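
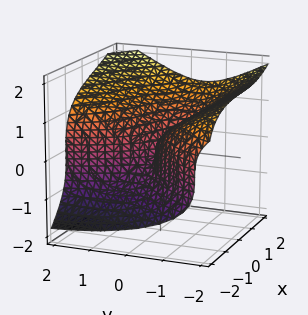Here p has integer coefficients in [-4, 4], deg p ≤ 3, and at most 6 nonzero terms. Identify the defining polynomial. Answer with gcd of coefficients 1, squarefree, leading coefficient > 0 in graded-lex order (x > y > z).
(a) Degree: the shape is more complex than any degree-2 surface, so deg p = 3.
(b) From the visible intercepts: it meets the y-axis at y = 0 (among the integer gridlines); one x-axis crossing is at x = 0.
(c) Assembling these constraints gives the stated polynomial.

x^3 + x*y^2 - 3*z^3 + 2*x*y + 3*y^2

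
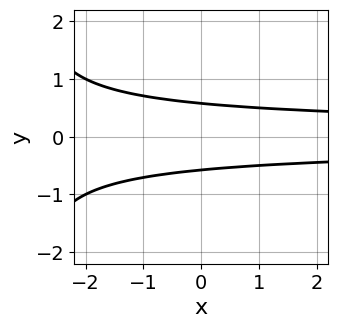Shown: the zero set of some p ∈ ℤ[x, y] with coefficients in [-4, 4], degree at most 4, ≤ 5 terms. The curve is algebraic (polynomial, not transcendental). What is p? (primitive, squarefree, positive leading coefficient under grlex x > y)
x*y^2 + 3*y^2 - 1

Degree: a generic line meets the curve in up to 3 points, so deg p = 3.
Symmetries: mirror symmetry y ↦ −y ⇒ only even powers of y.
From the axis intercepts and sections: no x-intercept at any integer in the box.
The integer polynomial consistent with all of this is the stated p.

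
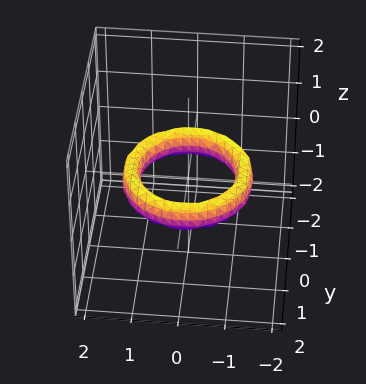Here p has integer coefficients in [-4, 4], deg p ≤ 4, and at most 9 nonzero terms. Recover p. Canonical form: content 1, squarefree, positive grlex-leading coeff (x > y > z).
Degree: no degree-3 surface has this shape, so deg p = 4.
Symmetry: the surface is invariant under rotation about z: p = q(x² + y², z).
Against the integer gridlines: among the integer gridlines, it crosses the x-axis at x ∈ {-1, 1}; a circular section at z = 0 has radius exactly 1; among the integer gridlines, it crosses the y-axis at y ∈ {-1, 1}.
Fitting integer coefficients to these (and the overall shape) gives p.

x^4 + 2*x^2*y^2 + y^4 - 3*x^2 - 3*y^2 + 2*z^2 + 2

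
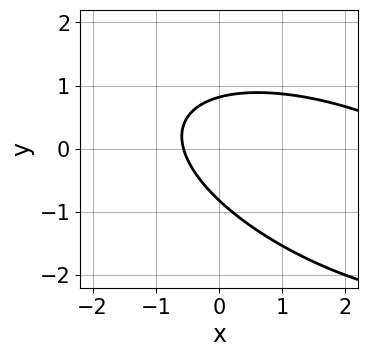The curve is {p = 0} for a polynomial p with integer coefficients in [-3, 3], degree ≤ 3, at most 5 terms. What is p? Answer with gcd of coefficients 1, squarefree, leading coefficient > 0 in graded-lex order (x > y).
The degree is 2 — the shape is more complex than any degree-1 curve.
Matching integer coefficients to the picture gives p.

x^2 + 2*x*y + 3*y^2 - 3*x - 2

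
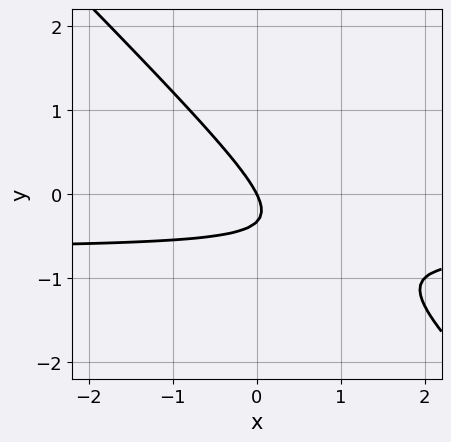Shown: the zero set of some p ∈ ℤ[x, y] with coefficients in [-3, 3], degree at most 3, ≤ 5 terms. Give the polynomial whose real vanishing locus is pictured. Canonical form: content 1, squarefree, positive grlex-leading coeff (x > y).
3*x*y + 3*y^2 + 2*x + y

(a) Degree: a generic line meets the curve in up to 2 points, so deg p = 2.
(b) From the visible intercepts: it crosses the x-axis at the gridline x = 0; it crosses the y-axis at the gridline y = 0.
(c) Fitting integer coefficients to these (and the overall shape) gives p.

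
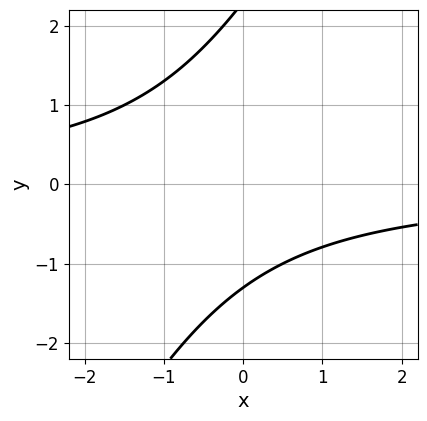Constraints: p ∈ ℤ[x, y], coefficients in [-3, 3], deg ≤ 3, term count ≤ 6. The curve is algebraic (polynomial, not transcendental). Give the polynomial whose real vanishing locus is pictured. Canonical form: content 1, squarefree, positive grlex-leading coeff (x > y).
2*x*y - y^2 + y + 3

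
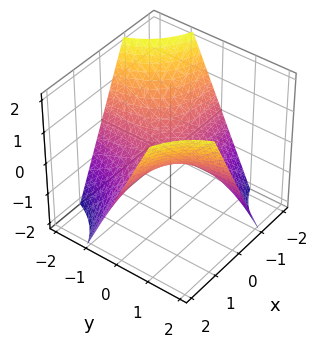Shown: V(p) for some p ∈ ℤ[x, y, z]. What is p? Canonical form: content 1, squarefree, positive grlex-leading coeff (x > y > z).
deg p = 2.
From the axis intercepts and sections: every point of the y-axis in the box is on the surface; it crosses the z-axis at the gridline z = 0; the visible x-axis segment lies entirely on the surface.
These observations pin down the coefficients.

x*y - z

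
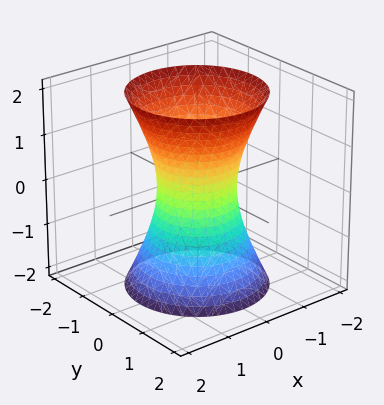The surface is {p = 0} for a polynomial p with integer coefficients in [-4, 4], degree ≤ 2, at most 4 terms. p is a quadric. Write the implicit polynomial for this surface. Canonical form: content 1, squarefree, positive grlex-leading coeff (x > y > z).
First, deg p = 2. An hourglass — one-sheet hyperboloid; a quadric.
Then, symmetries: rotational symmetry about the z-axis ⇒ p depends on x, y only through x² + y²; mirror symmetry z ↦ −z ⇒ only even powers of z.
Then, from the visible intercepts: a circular section at z = 2 has radius between 1 and 2; it misses every integer gridline on the z-axis.
Finally, solving for integer coefficients yields p as stated.

3*x^2 + 3*y^2 - z^2 - 2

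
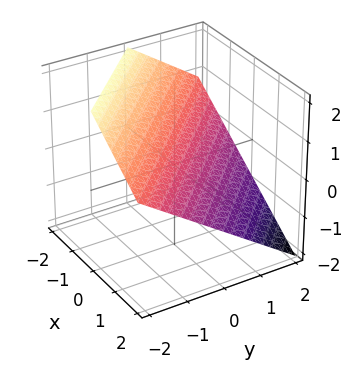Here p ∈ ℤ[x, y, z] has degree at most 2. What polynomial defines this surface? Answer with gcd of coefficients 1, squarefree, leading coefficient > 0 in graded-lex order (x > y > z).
2*x + 2*y + 3*z - 2

The degree is 1 — the surface is flat (a plane).
From the visible intercepts: one x-axis crossing is at x = 1; one y-axis crossing is at y = 1.
Solving for integer coefficients yields p as stated.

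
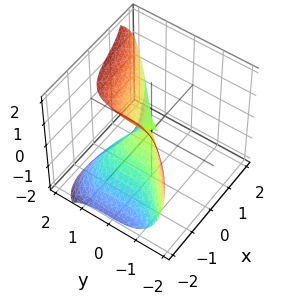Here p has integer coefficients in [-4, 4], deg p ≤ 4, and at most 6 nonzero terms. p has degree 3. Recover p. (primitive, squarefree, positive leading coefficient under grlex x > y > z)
2*x^3 - 3*y^3 + 3*x*z + 3*z^2

1. The degree is 3 — the shape is more complex than any degree-2 surface.
2. Against the integer gridlines: one y-axis crossing is at y = 0; it crosses the x-axis at the gridline x = 0.
3. Fitting integer coefficients to these (and the overall shape) gives p.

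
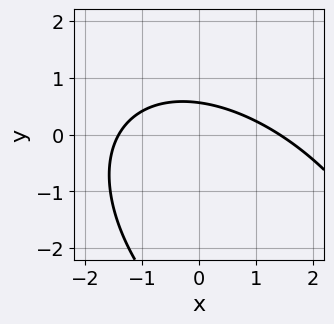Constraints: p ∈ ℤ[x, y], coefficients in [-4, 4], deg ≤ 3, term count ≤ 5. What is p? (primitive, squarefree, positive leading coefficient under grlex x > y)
x^2 + x*y + y^2 + 3*y - 2

(a) Degree: no degree-1 curve has this shape, so deg p = 2.
(b) Putting this together gives p.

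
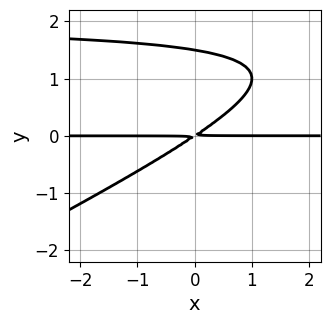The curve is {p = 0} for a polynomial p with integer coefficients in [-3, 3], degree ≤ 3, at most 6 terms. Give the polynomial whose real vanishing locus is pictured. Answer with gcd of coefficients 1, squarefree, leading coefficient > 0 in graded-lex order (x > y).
First, degree: a generic line meets the curve in up to 3 points, so deg p = 3.
Then, against the integer gridlines: the visible x-axis segment lies entirely on the curve.
Finally, matching integer coefficients to the picture gives p.

x*y^2 - 2*y^3 - 2*x*y + 3*y^2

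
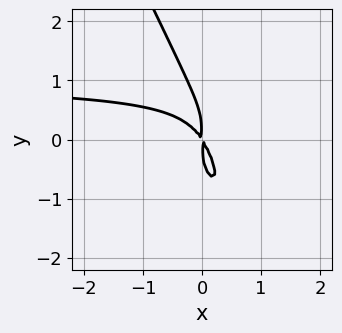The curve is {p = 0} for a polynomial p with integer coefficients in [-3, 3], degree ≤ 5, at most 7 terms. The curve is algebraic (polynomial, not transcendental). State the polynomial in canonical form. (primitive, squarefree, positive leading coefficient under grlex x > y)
2*x*y^3 + y^4 - 3*x^2*y + 3*x^2 + 2*x*y

1. deg p = 4. No degree-3 curve has this shape.
2. Solving for integer coefficients yields p as stated.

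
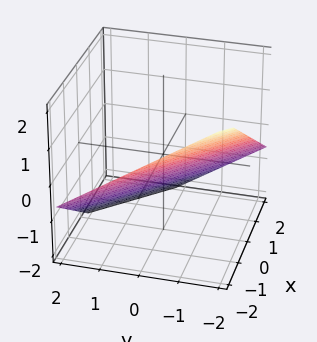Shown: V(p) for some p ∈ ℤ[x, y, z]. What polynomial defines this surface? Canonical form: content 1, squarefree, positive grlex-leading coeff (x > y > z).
2*x + 2*y + 3*z + 2

Degree: the surface is flat (a plane), so deg p = 1.
Observable constraints: it meets the y-axis at y = -1 (among the integer gridlines); it meets the x-axis at x = -1 (among the integer gridlines).
Assembling these constraints gives the stated polynomial.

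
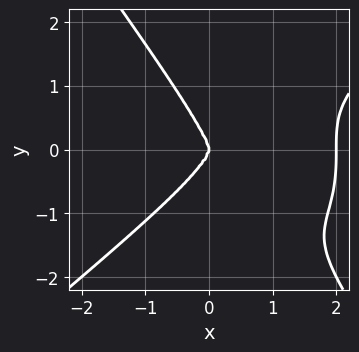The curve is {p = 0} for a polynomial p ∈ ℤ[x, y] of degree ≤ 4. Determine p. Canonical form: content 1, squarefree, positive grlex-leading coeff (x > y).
1. The degree is 4 — the shape is more complex than any degree-3 curve.
2. From the axis intercepts and sections: among the integer gridlines, it crosses the x-axis at x ∈ {0, 2}; one y-axis crossing is at y = 0.
3. Putting this together gives p.

x^4 - x*y^3 - y^4 - 2*x^3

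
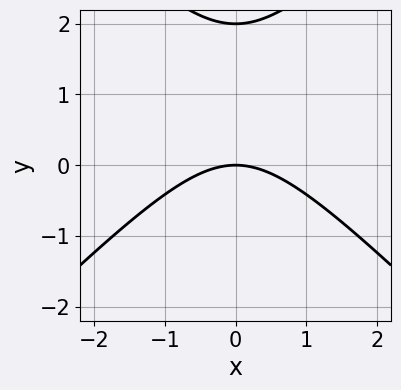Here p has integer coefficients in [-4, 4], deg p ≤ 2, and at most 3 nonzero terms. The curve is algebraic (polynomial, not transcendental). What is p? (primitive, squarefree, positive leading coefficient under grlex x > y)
(a) deg p = 2.
(b) Symmetries: mirror symmetry x ↦ −x ⇒ only even powers of x.
(c) Reading off the gridlines: it meets the x-axis at x = 0 (among the integer gridlines); among the integer gridlines, it crosses the y-axis at y ∈ {0, 2}.
(d) Assembling these constraints gives the stated polynomial.

x^2 - y^2 + 2*y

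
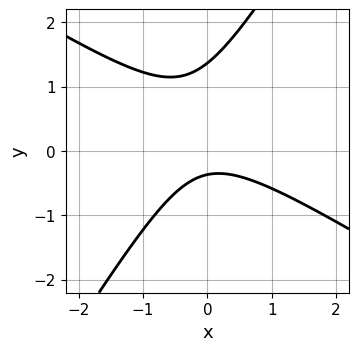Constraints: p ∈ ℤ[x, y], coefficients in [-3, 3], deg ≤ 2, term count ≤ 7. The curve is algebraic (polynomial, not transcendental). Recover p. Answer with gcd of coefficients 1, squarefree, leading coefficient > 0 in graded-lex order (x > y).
First, deg p = 2. A generic line meets the curve in up to 2 points.
Then, from the axis intercepts and sections: it misses every integer gridline on the x-axis.
Finally, putting this together gives p.

2*x^2 + 2*x*y - 2*y^2 + 2*y + 1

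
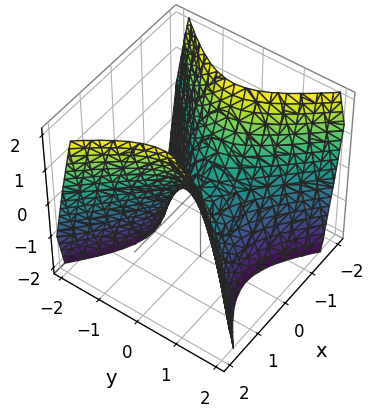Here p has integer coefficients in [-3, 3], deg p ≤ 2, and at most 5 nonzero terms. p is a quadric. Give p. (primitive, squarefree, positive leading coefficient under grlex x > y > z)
3*x^2 - 3*y^2 - 2*z

deg p = 2. A saddle surface; a quadric.
Symmetries: the x ↦ −x reflection is a symmetry, so x appears only in even powers; it's symmetric under y → −y, forcing even powers of y.
Checking where it meets the axes: it crosses the y-axis at the gridline y = 0; it meets the x-axis at x = 0 (among the integer gridlines); it crosses the z-axis at the gridline z = 0.
Assembling these constraints gives the stated polynomial.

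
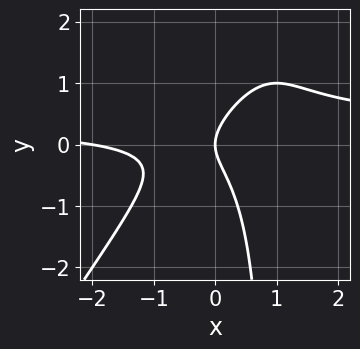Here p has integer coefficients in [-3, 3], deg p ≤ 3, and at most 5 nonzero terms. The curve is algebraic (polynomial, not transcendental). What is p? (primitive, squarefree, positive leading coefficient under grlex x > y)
3*x^2*y - 2*x*y^2 - x^2 + 2*y^2 - 2*x

1. The degree is 3 — the shape is more complex than any degree-2 curve.
2. From the axis intercepts and sections: among the integer gridlines, it crosses the x-axis at x ∈ {-2, 0}; it crosses the y-axis at the gridline y = 0.
3. Together with the visible shape, these determine p as stated.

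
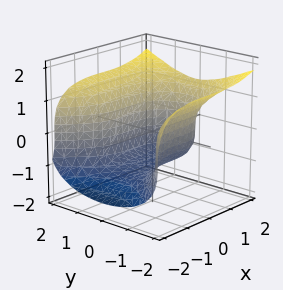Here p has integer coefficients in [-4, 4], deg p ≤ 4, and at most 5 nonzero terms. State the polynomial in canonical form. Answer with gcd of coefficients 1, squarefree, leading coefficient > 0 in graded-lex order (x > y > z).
x^3 - 3*z^3 + 3*y^2 - 3

(a) The degree is 3 — the shape is more complex than any degree-2 surface.
(b) Checking where it meets the axes: the y-axis gridline crossings are at y ∈ {-1, 1}; it crosses the z-axis at the gridline z = -1.
(c) Putting this together gives p.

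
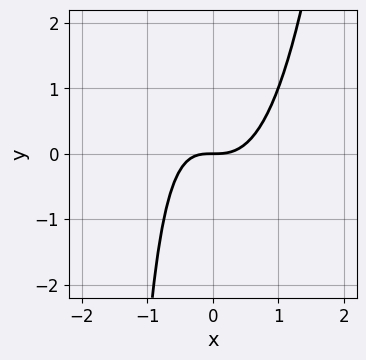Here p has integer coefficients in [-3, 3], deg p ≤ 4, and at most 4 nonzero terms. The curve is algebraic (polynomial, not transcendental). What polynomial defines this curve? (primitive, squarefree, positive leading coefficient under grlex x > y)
3*x^3 - x*y - 2*y

First, deg p = 3. The shape is more complex than any degree-2 curve.
Next, checking where it meets the axes: it meets the x-axis at x = 0 (among the integer gridlines); one y-axis crossing is at y = 0.
Finally, assembling these constraints gives the stated polynomial.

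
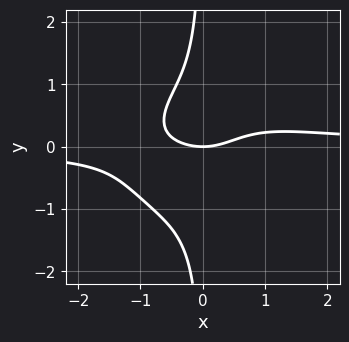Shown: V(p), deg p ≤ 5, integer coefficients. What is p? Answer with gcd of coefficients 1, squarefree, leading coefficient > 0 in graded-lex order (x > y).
1. deg p = 4. The shape is more complex than any degree-3 curve.
2. Against the integer gridlines: it crosses the y-axis at the gridline y = 0; one x-axis crossing is at x = 0.
3. Together with the visible shape, these determine p as stated.

2*x^3*y + 3*x*y^3 + x*y^2 - x^2 + 2*y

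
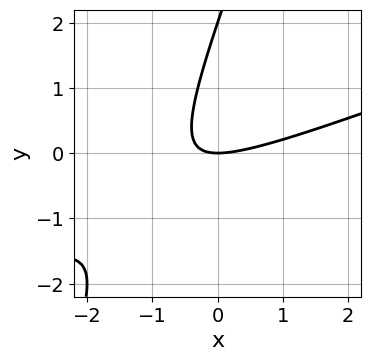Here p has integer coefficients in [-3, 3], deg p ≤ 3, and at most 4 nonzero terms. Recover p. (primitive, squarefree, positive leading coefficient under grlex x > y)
1. Degree: no degree-1 curve has this shape, so deg p = 2.
2. From the visible intercepts: it crosses the x-axis at the gridline x = 0; the y-axis gridline crossings are at y ∈ {0, 2}.
3. Together with the visible shape, these determine p as stated.

x^2 - 3*x*y + y^2 - 2*y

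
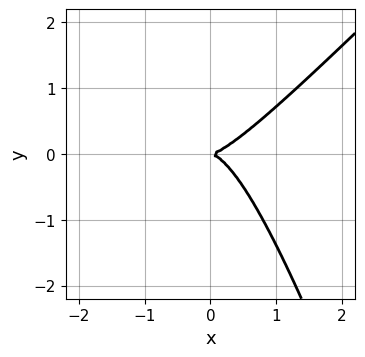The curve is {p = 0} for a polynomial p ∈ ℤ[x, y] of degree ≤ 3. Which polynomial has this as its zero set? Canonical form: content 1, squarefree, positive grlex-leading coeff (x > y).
3*x^3 - 2*x^2*y - x*y^2 - 2*y^2

(a) The degree is 3 — no degree-2 curve has this shape.
(b) Reading off the gridlines: it meets the y-axis at y = 0 (among the integer gridlines); one x-axis crossing is at x = 0.
(c) Matching integer coefficients to the picture gives p.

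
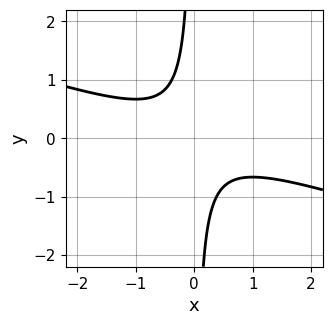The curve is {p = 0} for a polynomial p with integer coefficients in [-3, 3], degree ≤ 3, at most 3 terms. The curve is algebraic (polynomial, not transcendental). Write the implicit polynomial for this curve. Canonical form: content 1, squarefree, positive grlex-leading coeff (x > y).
x^2 + 3*x*y + 1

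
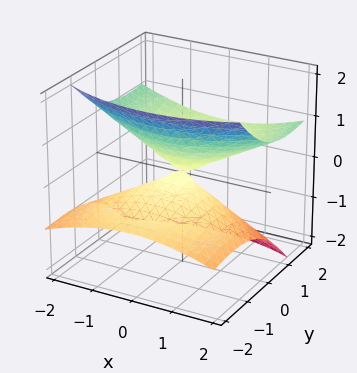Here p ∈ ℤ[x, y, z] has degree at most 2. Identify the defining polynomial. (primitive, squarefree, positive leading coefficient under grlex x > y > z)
x^2 + y^2 - 3*y*z - 3*z^2

1. The degree is 2 — the shape is more complex than any degree-1 surface.
2. Checking where it meets the axes: it meets the y-axis at y = 0 (among the integer gridlines); it meets the x-axis at x = 0 (among the integer gridlines); it crosses the z-axis at the gridline z = 0.
3. Assembling these constraints gives the stated polynomial.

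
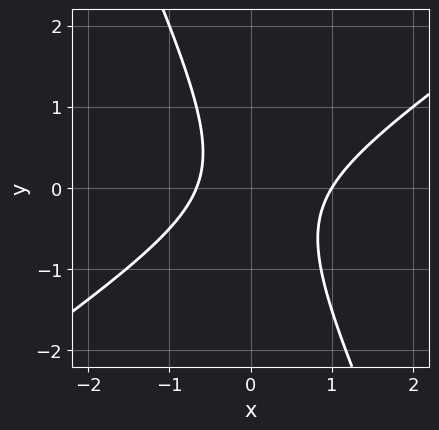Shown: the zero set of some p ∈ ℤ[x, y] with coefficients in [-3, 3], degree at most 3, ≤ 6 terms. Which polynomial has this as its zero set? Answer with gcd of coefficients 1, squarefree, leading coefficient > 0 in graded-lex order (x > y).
First, degree: a generic line meets the curve in up to 2 points, so deg p = 2.
Next, from the axis intercepts and sections: one x-axis crossing is at x = 1; the curve avoids every integer y-axis point in the box.
Finally, solving for integer coefficients yields p as stated.

3*x^2 - 3*x*y - 2*y^2 - x - 2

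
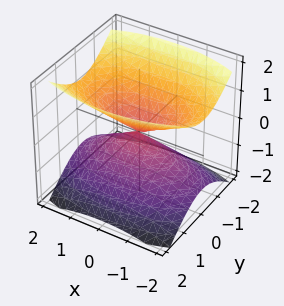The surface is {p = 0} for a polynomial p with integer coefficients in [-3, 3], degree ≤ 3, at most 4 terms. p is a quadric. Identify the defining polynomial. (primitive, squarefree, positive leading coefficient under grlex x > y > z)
First, the picture has 2 separate pieces. They look like related sheets of one shape, so recover p as a whole.
Next, deg p = 2. Two nappes meeting at a single point; a quadric.
Next, symmetries: mirror symmetry y ↦ −y ⇒ only even powers of y; mirror symmetry x ↦ −x ⇒ only even powers of x; the z ↦ −z reflection is a symmetry, so z appears only in even powers.
Next, against the integer gridlines: it meets the x-axis at x = 0 (among the integer gridlines); it meets the z-axis at z = 0 (among the integer gridlines); it crosses the y-axis at the gridline y = 0.
Finally, fitting integer coefficients to these (and the overall shape) gives p.

x^2 + 3*y^2 - 3*z^2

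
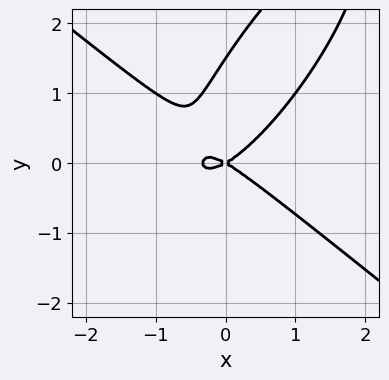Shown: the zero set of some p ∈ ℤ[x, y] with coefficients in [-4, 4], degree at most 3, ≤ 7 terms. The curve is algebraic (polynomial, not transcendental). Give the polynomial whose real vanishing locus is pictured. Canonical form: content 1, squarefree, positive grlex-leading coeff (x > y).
3*x^3 - 3*x*y^2 + 2*y^3 + x^2 - 3*y^2

Degree: no degree-2 curve has this shape, so deg p = 3.
From the axis intercepts and sections: it meets the y-axis at y = 0 (among the integer gridlines); it crosses the x-axis at the gridline x = 0.
Solving for integer coefficients yields p as stated.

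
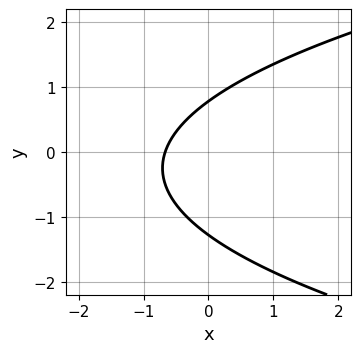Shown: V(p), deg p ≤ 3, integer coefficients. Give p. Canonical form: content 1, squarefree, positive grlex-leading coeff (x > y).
deg p = 2. The shape is more complex than any degree-1 curve.
Matching integer coefficients to the picture gives p.

2*y^2 - 3*x + y - 2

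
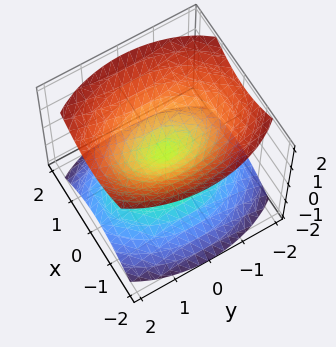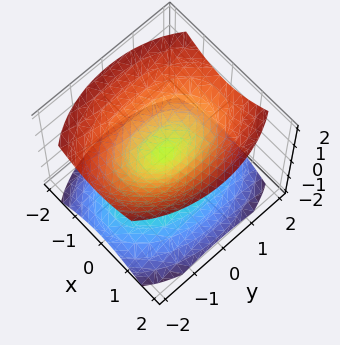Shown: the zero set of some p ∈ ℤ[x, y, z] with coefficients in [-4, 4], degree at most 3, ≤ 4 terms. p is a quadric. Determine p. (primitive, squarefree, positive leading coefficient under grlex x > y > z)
2*x^2 + y^2 - 2*z^2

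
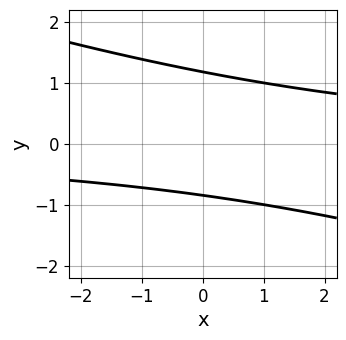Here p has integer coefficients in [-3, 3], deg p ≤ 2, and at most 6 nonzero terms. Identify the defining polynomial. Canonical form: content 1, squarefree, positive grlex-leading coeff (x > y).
First, deg p = 2. No degree-1 curve has this shape.
Then, observable constraints: the curve avoids every integer x-axis point in the box.
Finally, assembling these constraints gives the stated polynomial.

x*y + 3*y^2 - y - 3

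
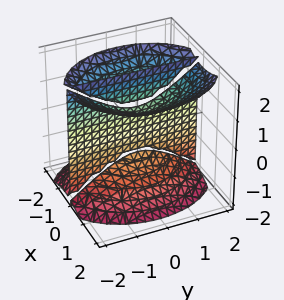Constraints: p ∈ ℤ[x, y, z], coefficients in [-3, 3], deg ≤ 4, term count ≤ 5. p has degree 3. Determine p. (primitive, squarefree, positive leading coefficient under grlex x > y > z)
3*x^3 - x^2*z + 2*x*y^2 - 3*x*z^2 + 2*x

(a) There are 3 components. They look like related sheets of one shape, so recover p as a whole.
(b) The degree is 3 — a generic line meets the surface in up to 3 points.
(c) From the axis intercepts and sections: one x-axis crossing is at x = 0; every point of the z-axis in the box is on the surface; the visible y-axis segment lies entirely on the surface.
(d) Assembling these constraints gives the stated polynomial.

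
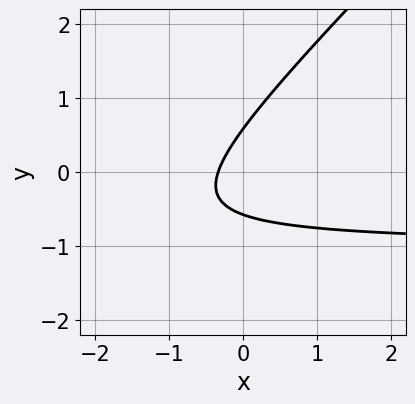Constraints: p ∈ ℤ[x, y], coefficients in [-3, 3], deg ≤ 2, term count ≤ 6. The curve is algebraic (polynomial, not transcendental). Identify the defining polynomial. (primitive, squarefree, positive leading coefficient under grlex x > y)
First, the degree is 2 — the shape is more complex than any degree-1 curve.
Finally, the integer polynomial consistent with all of this is the stated p.

3*x*y - 3*y^2 + 3*x + 1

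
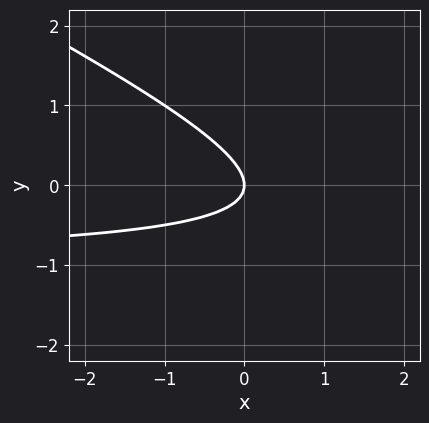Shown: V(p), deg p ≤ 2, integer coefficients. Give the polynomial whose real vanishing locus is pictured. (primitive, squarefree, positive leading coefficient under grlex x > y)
x*y + 2*y^2 + x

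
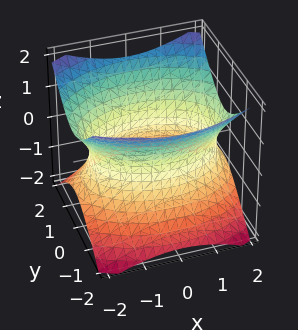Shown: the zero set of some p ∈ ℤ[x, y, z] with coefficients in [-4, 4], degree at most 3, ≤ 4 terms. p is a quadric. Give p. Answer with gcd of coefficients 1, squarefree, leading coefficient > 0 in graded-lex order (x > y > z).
x^2 + 2*y^2 - 2*z^2 - 3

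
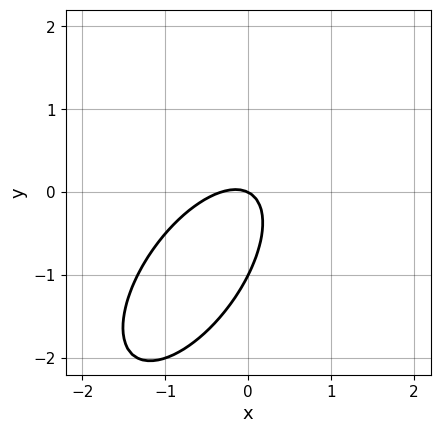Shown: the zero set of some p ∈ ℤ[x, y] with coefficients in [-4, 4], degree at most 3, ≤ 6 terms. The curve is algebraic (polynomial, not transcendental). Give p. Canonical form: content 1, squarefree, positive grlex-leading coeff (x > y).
3*x^2 - 3*x*y + 2*y^2 + x + 2*y

(a) The degree is 2 — a generic line meets the curve in up to 2 points.
(b) From the axis intercepts and sections: the y-axis gridline crossings are at y ∈ {-1, 0}; it meets the x-axis at x = 0 (among the integer gridlines).
(c) Putting this together gives p.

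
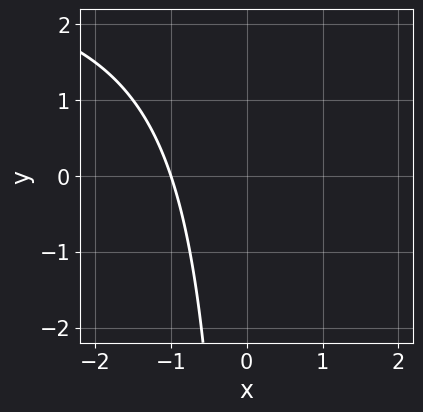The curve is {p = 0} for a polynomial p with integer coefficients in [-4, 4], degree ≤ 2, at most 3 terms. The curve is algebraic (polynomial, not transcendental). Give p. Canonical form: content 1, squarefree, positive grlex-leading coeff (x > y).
First, deg p = 2. No degree-1 curve has this shape.
Next, checking where it meets the axes: the curve avoids every integer y-axis point in the box; it crosses the x-axis at the gridline x = -1.
Finally, together with the visible shape, these determine p as stated.

x*y - 3*x - 3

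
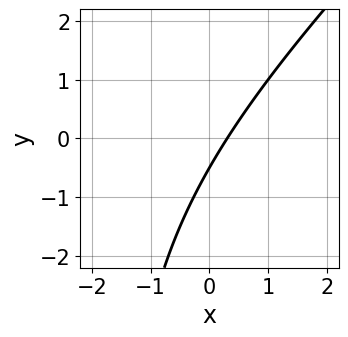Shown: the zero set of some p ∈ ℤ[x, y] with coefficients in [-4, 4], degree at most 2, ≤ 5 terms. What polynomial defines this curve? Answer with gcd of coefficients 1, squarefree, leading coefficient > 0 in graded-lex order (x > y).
x^2 - x*y + 3*x - 2*y - 1

The degree is 2 — no degree-1 curve has this shape.
Solving for integer coefficients yields p as stated.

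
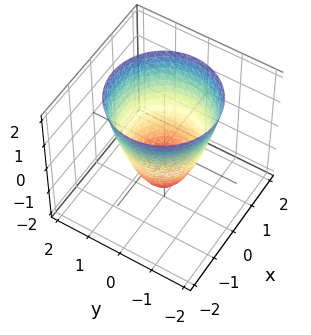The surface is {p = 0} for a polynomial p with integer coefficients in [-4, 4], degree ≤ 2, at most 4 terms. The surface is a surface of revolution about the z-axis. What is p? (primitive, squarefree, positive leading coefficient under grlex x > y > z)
1. deg p = 2. The shape is more complex than any degree-1 surface.
2. By symmetry, the z-axis is an axis of rotation, so x and y enter only as x² + y².
3. Observable constraints: the x-axis gridline crossings are at x ∈ {-1, 1}; among the integer gridlines, it crosses the y-axis at y ∈ {-1, 1}.
4. The integer polynomial consistent with all of this is the stated p.

3*x^2 + 3*y^2 - 2*z - 3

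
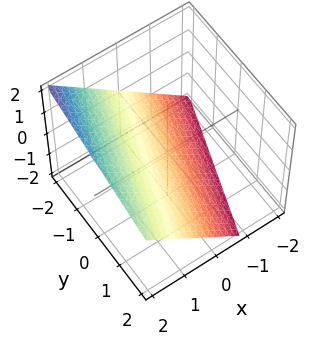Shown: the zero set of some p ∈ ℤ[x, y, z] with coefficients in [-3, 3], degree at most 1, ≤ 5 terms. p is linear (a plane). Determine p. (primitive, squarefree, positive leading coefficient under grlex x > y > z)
3*x - y - 3*z - 2

Degree: the surface is flat (a plane), so deg p = 1.
Checking where it meets the axes: it meets the y-axis at y = -2 (among the integer gridlines).
Fitting integer coefficients to these (and the overall shape) gives p.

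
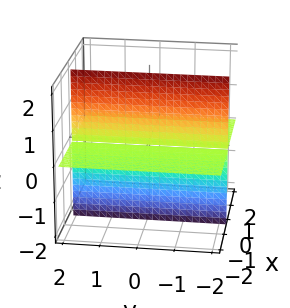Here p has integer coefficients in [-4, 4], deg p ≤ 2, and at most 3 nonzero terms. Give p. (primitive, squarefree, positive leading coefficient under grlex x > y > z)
3*x*z + z

(a) I count 2 distinct pieces. They look like related sheets of one shape, so recover p as a whole.
(b) deg p = 2. No degree-1 surface has this shape.
(c) From the visible intercepts: one z-axis crossing is at z = 0; the visible x-axis segment lies entirely on the surface; the visible y-axis segment lies entirely on the surface.
(d) Solving for integer coefficients yields p as stated.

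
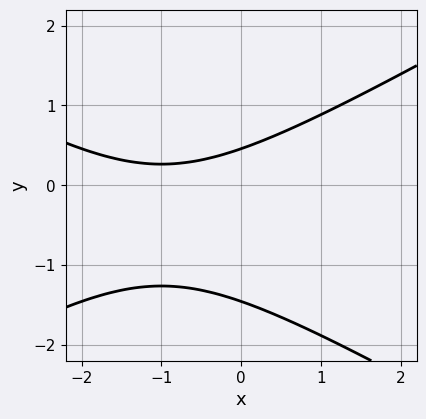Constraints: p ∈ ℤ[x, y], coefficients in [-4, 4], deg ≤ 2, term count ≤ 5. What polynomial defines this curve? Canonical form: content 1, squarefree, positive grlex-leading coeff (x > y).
x^2 - 3*y^2 + 2*x - 3*y + 2

Degree: the shape is more complex than any degree-1 curve, so deg p = 2.
Against the integer gridlines: no x-intercept at any integer in the box.
Fitting integer coefficients to these (and the overall shape) gives p.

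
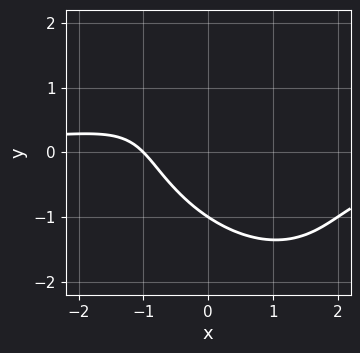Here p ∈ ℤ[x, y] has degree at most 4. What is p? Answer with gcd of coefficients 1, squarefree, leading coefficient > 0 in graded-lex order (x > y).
1. deg p = 3. A generic line meets the curve in up to 3 points.
2. Reading off the gridlines: one y-axis crossing is at y = -1; one x-axis crossing is at x = -1.
3. Fitting integer coefficients to these (and the overall shape) gives p.

x^2*y + x*y^2 + y^3 + x + 1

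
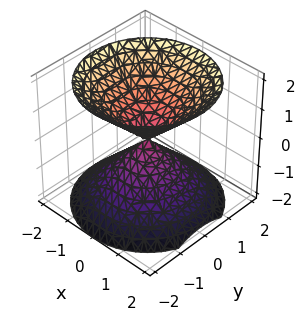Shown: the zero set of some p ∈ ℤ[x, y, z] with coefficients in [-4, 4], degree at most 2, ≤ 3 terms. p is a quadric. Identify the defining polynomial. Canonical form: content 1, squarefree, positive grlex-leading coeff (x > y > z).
x^2 + y^2 - z^2

(a) There are 2 components. Treating them together as one polynomial.
(b) Degree: two nappes meeting at a single point; a quadric, so deg p = 2.
(c) Symmetries: the z ↦ −z reflection is a symmetry, so z appears only in even powers; rotational symmetry about the z-axis ⇒ p depends on x, y only through x² + y².
(d) From the visible intercepts: it crosses the y-axis at the gridline y = 0; one z-axis crossing is at z = 0; a circular section at z = 1 has radius exactly 1; it crosses the x-axis at the gridline x = 0.
(e) Together with the visible shape, these determine p as stated.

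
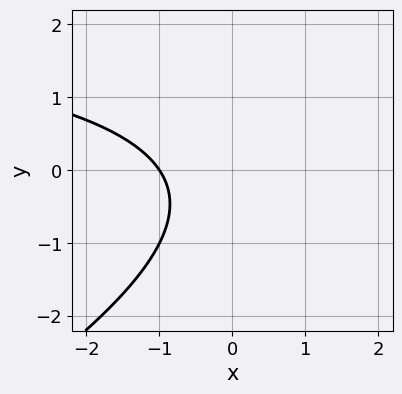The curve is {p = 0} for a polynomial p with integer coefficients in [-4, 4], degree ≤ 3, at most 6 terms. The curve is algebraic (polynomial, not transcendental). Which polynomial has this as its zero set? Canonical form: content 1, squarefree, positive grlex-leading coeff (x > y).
deg p = 2.
Observable constraints: the curve avoids every integer y-axis point in the box; one x-axis crossing is at x = -1.
Together with the visible shape, these determine p as stated.

x*y - 2*y^2 - 3*x - y - 3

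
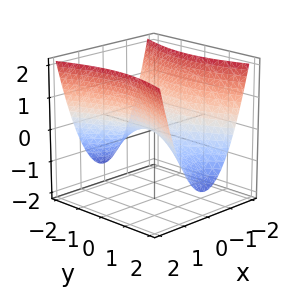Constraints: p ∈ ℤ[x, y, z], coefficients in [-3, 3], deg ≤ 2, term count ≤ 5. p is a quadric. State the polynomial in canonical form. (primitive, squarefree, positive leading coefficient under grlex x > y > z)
Degree: a hyperbolic paraboloid; a quadric, so deg p = 2.
Symmetries: the y ↦ −y reflection is a symmetry, so y appears only in even powers; the x ↦ −x reflection is a symmetry, so x appears only in even powers.
From the axis intercepts and sections: it meets the x-axis at x = 0 (among the integer gridlines); it crosses the z-axis at the gridline z = 0.
Together with the visible shape, these determine p as stated.

3*x^2 - y^2 - 3*z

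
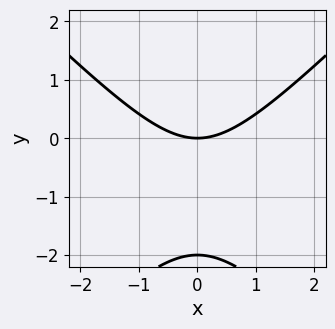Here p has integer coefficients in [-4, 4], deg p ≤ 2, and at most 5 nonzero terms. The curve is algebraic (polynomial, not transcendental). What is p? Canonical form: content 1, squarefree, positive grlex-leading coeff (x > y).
1. Degree: a generic line meets the curve in up to 2 points, so deg p = 2.
2. Symmetries: it's symmetric under x → −x, forcing even powers of x.
3. From the visible intercepts: it meets the x-axis at x = 0 (among the integer gridlines); among the integer gridlines, it crosses the y-axis at y ∈ {-2, 0}.
4. The integer polynomial consistent with all of this is the stated p.

x^2 - y^2 - 2*y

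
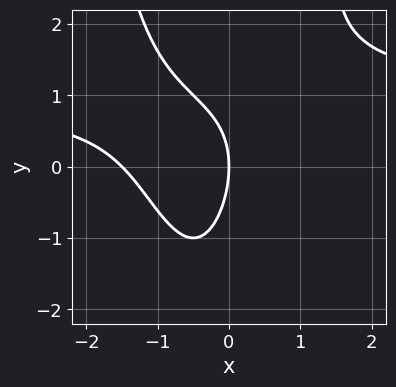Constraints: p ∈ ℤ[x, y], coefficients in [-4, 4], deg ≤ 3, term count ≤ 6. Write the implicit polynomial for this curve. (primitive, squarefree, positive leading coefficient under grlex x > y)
deg p = 3. A generic line meets the curve in up to 3 points.
From the axis intercepts and sections: it crosses the y-axis at the gridline y = 0; one x-axis crossing is at x = 0.
Assembling these constraints gives the stated polynomial.

2*x^2*y - 2*x^2 + x*y - y^2 - 3*x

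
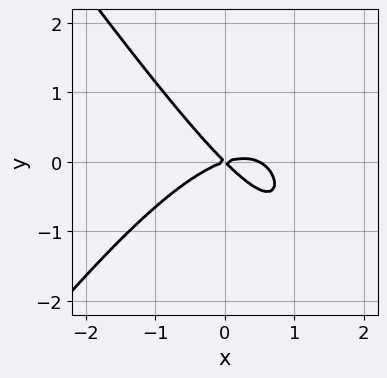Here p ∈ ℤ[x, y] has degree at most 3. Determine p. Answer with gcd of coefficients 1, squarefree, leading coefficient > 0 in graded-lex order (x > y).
2*x^3 - x*y^2 - x^2 + 2*x*y + 3*y^2

1. deg p = 3.
2. Against the integer gridlines: it crosses the y-axis at the gridline y = 0; it meets the x-axis at x = 0 (among the integer gridlines).
3. Solving for integer coefficients yields p as stated.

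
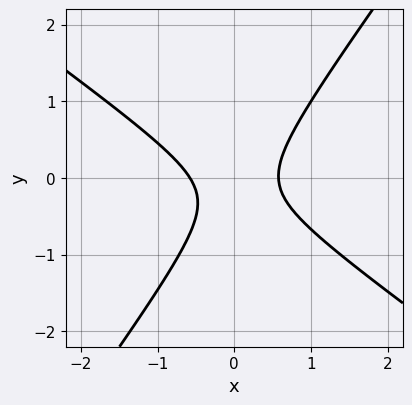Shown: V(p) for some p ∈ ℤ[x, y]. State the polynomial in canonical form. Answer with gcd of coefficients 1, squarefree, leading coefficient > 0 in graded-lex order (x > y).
(a) deg p = 2.
(b) Observable constraints: the curve avoids every integer y-axis point in the box.
(c) Putting this together gives p.

3*x^2 + 2*x*y - 3*y^2 - y - 1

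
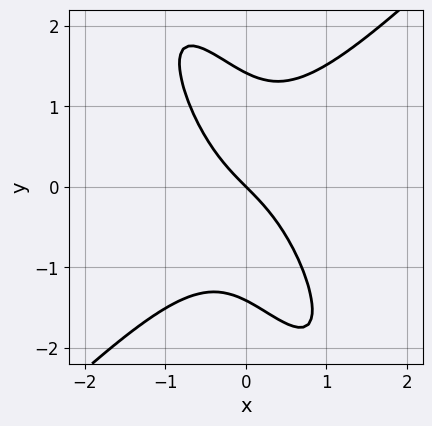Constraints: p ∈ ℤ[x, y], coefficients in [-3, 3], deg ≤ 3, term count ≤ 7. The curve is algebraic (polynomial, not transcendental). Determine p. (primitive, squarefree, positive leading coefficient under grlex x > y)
1. deg p = 3. The shape is more complex than any degree-2 curve.
2. Against the integer gridlines: it meets the y-axis at y = 0 (among the integer gridlines); it crosses the x-axis at the gridline x = 0.
3. Matching integer coefficients to the picture gives p.

3*x^3 - 2*x*y^2 - y^3 + 2*x + 2*y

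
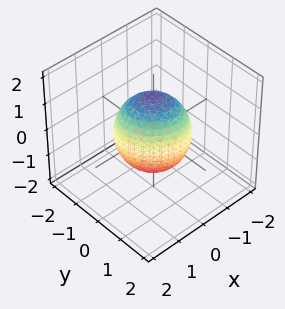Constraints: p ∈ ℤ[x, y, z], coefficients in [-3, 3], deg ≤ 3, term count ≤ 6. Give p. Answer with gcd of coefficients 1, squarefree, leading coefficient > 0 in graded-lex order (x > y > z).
2*x^2 + x*y + 2*y^2 + z^2 - 2

Degree: no degree-1 surface has this shape, so deg p = 2.
From the visible intercepts: among the integer gridlines, it crosses the y-axis at y ∈ {-1, 1}; the x-axis gridline crossings are at x ∈ {-1, 1}.
Fitting integer coefficients to these (and the overall shape) gives p.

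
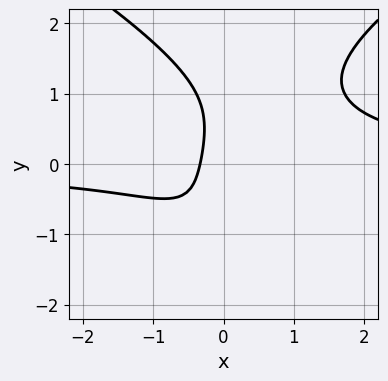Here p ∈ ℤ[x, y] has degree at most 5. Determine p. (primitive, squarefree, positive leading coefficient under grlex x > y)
1. Degree: no degree-3 curve has this shape, so deg p = 4.
2. Checking where it meets the axes: the curve avoids every integer y-axis point in the box.
3. Fitting integer coefficients to these (and the overall shape) gives p.

y^4 - 3*x^2*y + x*y + 3*x + 1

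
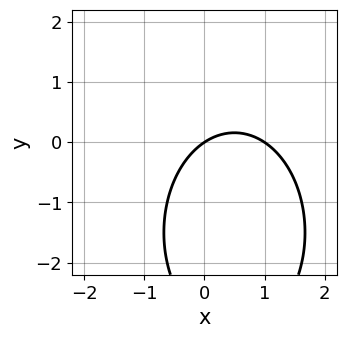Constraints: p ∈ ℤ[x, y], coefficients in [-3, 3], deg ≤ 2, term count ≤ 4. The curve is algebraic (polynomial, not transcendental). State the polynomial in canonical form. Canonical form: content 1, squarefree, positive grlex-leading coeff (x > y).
First, deg p = 2. A generic line meets the curve in up to 2 points.
Then, from the visible intercepts: it crosses the y-axis at the gridline y = 0; the x-axis gridline crossings are at x ∈ {0, 1}.
Finally, matching integer coefficients to the picture gives p.

2*x^2 + y^2 - 2*x + 3*y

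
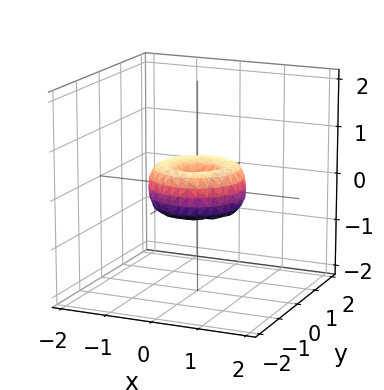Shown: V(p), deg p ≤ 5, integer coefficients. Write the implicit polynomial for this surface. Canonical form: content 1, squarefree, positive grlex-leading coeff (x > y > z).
x^4 + 2*x^2*y^2 + y^4 - x^2 - y^2 + z^2

(a) Degree: a generic line meets the surface in up to 4 points, so deg p = 4.
(b) Symmetry: every cross-section ⟂ z is a circle, so x, y appear only via x² + y².
(c) Reading off the gridlines: one z-axis crossing is at z = 0; among the integer gridlines, it crosses the x-axis at x ∈ {-1, 0, 1}; a circular section at z = 0 has radius exactly 1.
(d) Assembling these constraints gives the stated polynomial.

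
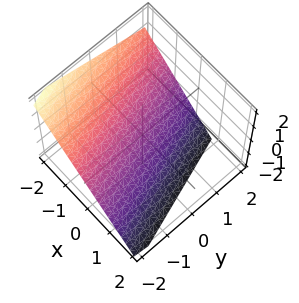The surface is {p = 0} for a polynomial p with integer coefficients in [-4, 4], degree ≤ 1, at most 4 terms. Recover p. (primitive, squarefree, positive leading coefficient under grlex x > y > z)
3*x + y + 3*z + 2

First, deg p = 1. Every cross-section is a straight line — this is a plane.
Next, from the axis intercepts and sections: one y-axis crossing is at y = -2.
Finally, assembling these constraints gives the stated polynomial.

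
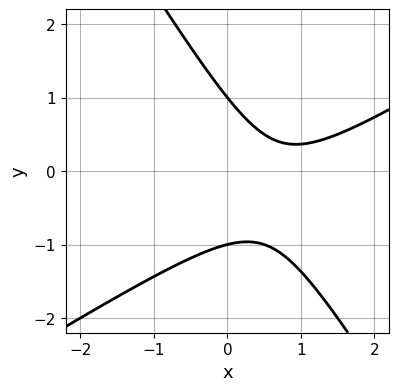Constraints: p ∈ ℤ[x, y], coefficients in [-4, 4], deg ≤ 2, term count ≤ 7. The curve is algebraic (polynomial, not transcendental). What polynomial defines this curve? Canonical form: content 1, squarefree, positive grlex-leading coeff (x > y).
2*x^2 - 2*x*y - 2*y^2 - 3*x + 2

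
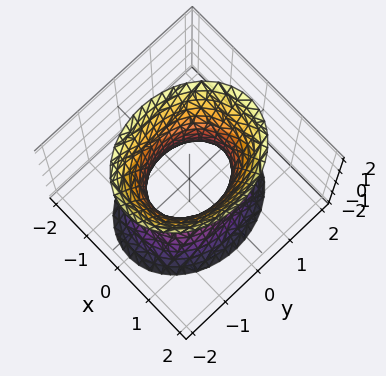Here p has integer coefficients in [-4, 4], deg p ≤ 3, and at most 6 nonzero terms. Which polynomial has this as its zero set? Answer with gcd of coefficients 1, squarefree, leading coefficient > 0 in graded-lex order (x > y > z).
3*x^2 + 2*y^2 - z^2 - 2

deg p = 2.
Symmetries: it's symmetric under z → −z, forcing even powers of z; the x ↦ −x reflection is a symmetry, so x appears only in even powers; the y ↦ −y reflection is a symmetry, so y appears only in even powers.
From the axis intercepts and sections: the surface avoids every integer z-axis point in the box; the y-axis gridline crossings are at y ∈ {-1, 1}.
The integer polynomial consistent with all of this is the stated p.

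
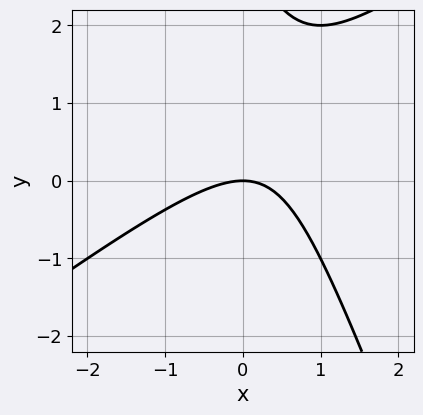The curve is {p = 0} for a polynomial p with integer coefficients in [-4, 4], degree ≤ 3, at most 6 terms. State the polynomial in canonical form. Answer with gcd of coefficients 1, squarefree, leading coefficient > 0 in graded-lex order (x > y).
1. The degree is 2 — no degree-1 curve has this shape.
2. From the visible intercepts: it crosses the y-axis at the gridline y = 0; it crosses the x-axis at the gridline x = 0.
3. Matching integer coefficients to the picture gives p.

2*x^2 - 2*x*y - y^2 + 3*y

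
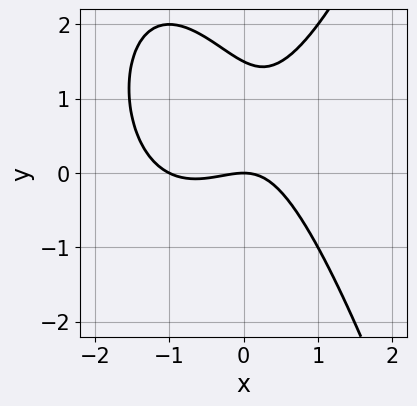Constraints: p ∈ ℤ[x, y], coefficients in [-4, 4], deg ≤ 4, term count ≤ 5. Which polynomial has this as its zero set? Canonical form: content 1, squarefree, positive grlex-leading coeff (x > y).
First, degree: the shape is more complex than any degree-2 curve, so deg p = 3.
Then, checking where it meets the axes: it crosses the y-axis at the gridline y = 0; among the integer gridlines, it crosses the x-axis at x ∈ {-1, 0}.
Finally, solving for integer coefficients yields p as stated.

2*x^3 + 2*x^2 - x*y - 2*y^2 + 3*y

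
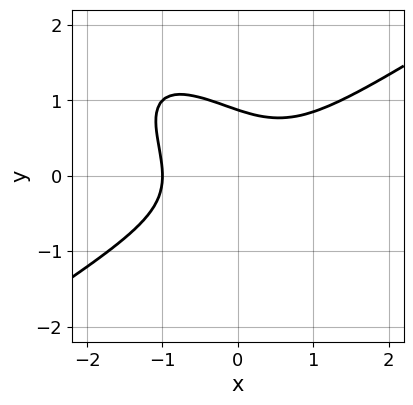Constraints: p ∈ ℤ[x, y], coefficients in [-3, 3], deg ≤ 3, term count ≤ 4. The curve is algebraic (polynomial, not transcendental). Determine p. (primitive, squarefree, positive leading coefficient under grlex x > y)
1. Degree: the shape is more complex than any degree-2 curve, so deg p = 3.
2. Checking where it meets the axes: it meets the x-axis at x = -1 (among the integer gridlines).
3. Matching integer coefficients to the picture gives p.

2*x^3 - 3*x*y^2 - 3*y^3 + 2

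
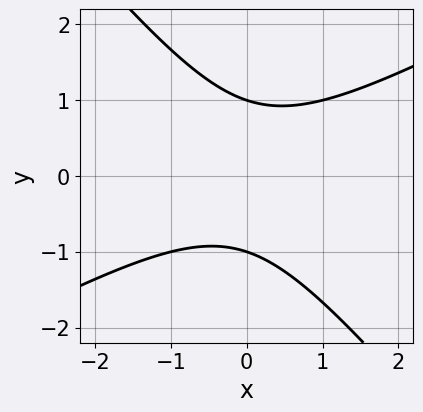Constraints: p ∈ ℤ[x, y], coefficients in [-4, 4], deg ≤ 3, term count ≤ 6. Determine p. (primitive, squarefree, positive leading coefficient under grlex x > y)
First, deg p = 2.
Next, from the axis intercepts and sections: it misses every integer gridline on the x-axis; among the integer gridlines, it crosses the y-axis at y ∈ {-1, 1}.
Finally, these observations pin down the coefficients.

2*x^2 - 2*x*y - 3*y^2 + 3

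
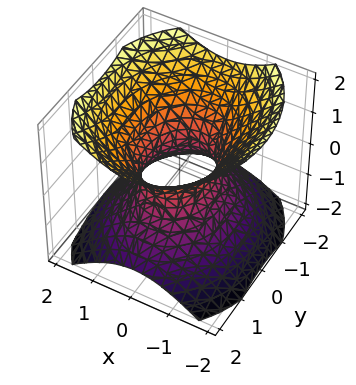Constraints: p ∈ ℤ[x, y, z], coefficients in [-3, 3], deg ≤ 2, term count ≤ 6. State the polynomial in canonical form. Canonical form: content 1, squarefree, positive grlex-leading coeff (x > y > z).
3*x^2 + 2*y^2 - 3*z^2 - 2

1. The degree is 2 — one connected sheet with a waist; a quadric.
2. Symmetries: it's symmetric under z → −z, forcing even powers of z; it's symmetric under y → −y, forcing even powers of y; mirror symmetry x ↦ −x ⇒ only even powers of x.
3. From the axis intercepts and sections: the surface avoids every integer z-axis point in the box; among the integer gridlines, it crosses the y-axis at y ∈ {-1, 1}.
4. Assembling these constraints gives the stated polynomial.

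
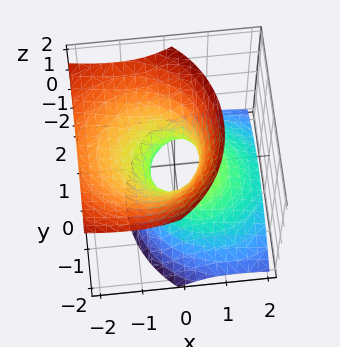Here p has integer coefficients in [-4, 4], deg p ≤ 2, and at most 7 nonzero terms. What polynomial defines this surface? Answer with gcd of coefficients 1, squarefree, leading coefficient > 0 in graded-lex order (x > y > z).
(a) The degree is 2 — no degree-1 surface has this shape.
(b) Checking where it meets the axes: the surface avoids every integer z-axis point in the box.
(c) Together with the visible shape, these determine p as stated.

2*x^2 + 3*x*z + 2*y^2 - 2*z^2 - 1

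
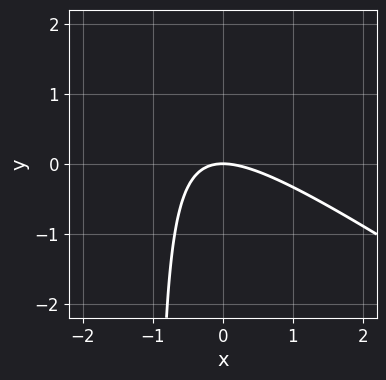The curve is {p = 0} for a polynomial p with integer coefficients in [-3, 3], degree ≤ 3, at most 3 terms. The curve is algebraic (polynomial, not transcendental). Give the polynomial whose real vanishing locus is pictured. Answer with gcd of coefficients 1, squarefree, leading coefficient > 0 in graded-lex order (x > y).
(a) deg p = 2.
(b) Against the integer gridlines: it crosses the x-axis at the gridline x = 0; it meets the y-axis at y = 0 (among the integer gridlines).
(c) The integer polynomial consistent with all of this is the stated p.

2*x^2 + 3*x*y + 3*y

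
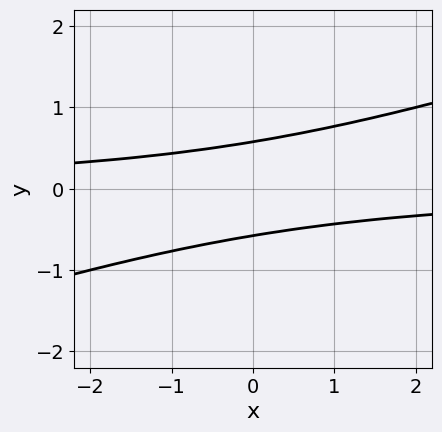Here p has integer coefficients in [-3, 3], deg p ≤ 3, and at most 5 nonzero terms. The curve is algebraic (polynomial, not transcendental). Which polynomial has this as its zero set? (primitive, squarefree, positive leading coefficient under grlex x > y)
The degree is 2 — no degree-1 curve has this shape.
From the axis intercepts and sections: it misses every integer gridline on the x-axis.
Assembling these constraints gives the stated polynomial.

x*y - 3*y^2 + 1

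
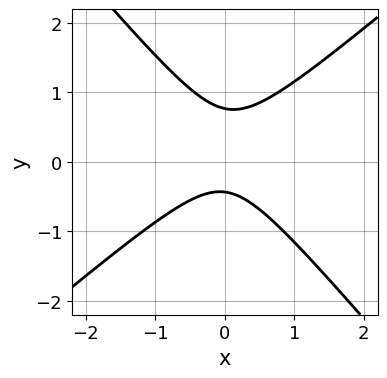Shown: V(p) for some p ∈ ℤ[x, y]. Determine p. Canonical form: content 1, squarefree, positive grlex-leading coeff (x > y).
(a) The degree is 2 — a generic line meets the curve in up to 2 points.
(b) From the visible intercepts: the curve avoids every integer x-axis point in the box.
(c) The integer polynomial consistent with all of this is the stated p.

3*x^2 - x*y - 3*y^2 + y + 1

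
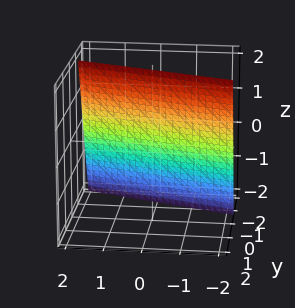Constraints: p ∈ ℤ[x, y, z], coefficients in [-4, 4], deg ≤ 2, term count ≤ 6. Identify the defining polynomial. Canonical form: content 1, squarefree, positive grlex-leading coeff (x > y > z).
The degree is 1 — every cross-section is a straight line — this is a plane.
Reading off the gridlines: it meets the z-axis at z = 2 (among the integer gridlines); it crosses the x-axis at the gridline x = -2.
Solving for integer coefficients yields p as stated.

x + 3*y - z + 2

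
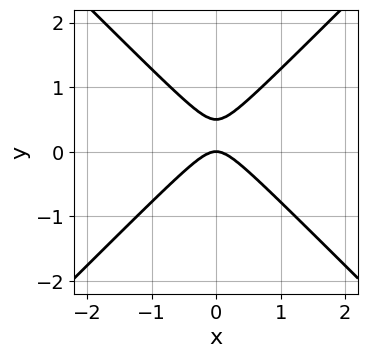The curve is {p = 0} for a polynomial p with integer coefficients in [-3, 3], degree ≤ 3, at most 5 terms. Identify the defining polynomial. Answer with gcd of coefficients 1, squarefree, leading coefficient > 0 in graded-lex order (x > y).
2*x^2 - 2*y^2 + y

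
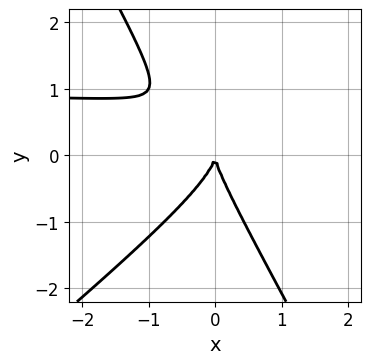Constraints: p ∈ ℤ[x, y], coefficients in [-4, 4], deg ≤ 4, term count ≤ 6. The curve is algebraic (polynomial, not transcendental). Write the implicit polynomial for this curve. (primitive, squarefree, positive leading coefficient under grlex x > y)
(a) Degree: the shape is more complex than any degree-2 curve, so deg p = 3.
(b) Reading off the gridlines: one x-axis crossing is at x = 0; one y-axis crossing is at y = 0.
(c) The integer polynomial consistent with all of this is the stated p.

3*x^2*y - 2*x*y^2 - 2*y^3 - 3*x^2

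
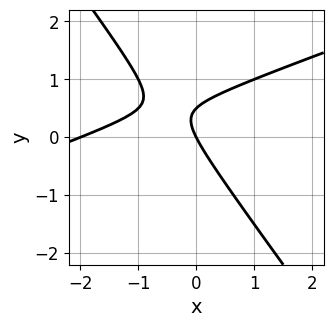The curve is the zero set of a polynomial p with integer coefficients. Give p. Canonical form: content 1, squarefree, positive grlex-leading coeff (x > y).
x^2 - 2*x*y - 2*y^2 + 2*x + y

(a) The degree is 2 — a generic line meets the curve in up to 2 points.
(b) From the axis intercepts and sections: one y-axis crossing is at y = 0; among the integer gridlines, it crosses the x-axis at x ∈ {-2, 0}.
(c) Assembling these constraints gives the stated polynomial.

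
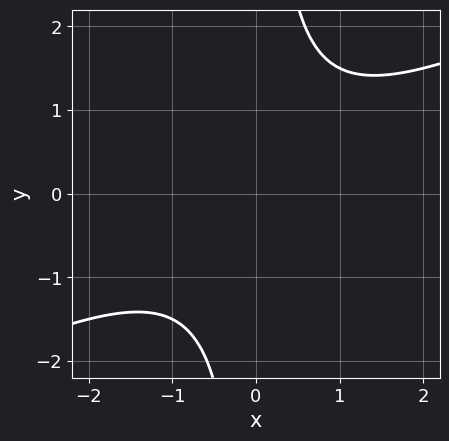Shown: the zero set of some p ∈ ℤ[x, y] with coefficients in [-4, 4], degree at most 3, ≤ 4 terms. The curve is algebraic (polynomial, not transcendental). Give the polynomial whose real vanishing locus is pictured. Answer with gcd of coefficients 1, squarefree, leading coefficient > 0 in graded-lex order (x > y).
First, deg p = 2.
Then, against the integer gridlines: the curve avoids every integer y-axis point in the box; it misses every integer gridline on the x-axis.
Finally, together with the visible shape, these determine p as stated.

x^2 - 2*x*y + 2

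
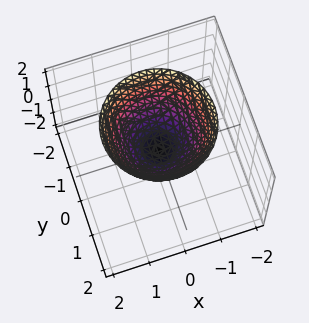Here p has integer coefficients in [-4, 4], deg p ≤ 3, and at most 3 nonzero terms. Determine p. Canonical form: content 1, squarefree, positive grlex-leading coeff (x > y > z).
x^2 + y^2 - z

Degree: a paraboloid; a quadric, so deg p = 2.
Symmetries: rotational symmetry about the z-axis ⇒ p depends on x, y only through x² + y².
From the axis intercepts and sections: a circular section at z = 1 has radius exactly 1; it crosses the y-axis at the gridline y = 0.
Solving for integer coefficients yields p as stated.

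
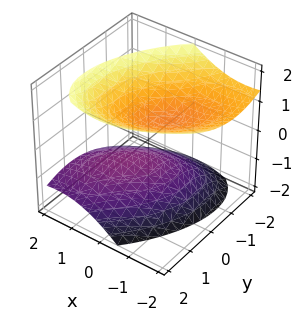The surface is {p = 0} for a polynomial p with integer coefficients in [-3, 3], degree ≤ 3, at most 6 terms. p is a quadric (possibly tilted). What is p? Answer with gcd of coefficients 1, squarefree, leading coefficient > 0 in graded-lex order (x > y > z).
2*x^2 - 2*x*y + 2*x*z + 2*y^2 - 3*z^2 + 2

I count 2 distinct pieces.
deg p = 2.
From the axis intercepts and sections: it misses every integer gridline on the y-axis; the surface avoids every integer x-axis point in the box.
Putting this together gives p.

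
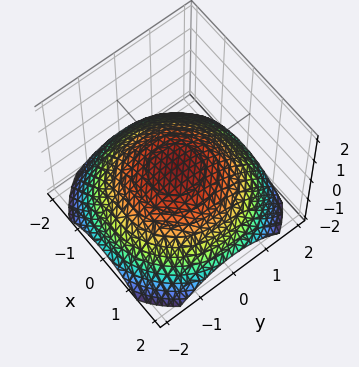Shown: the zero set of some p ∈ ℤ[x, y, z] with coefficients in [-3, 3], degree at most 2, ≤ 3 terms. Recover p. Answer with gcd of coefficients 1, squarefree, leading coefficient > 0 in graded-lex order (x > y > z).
1. Degree: a paraboloid; a quadric, so deg p = 2.
2. Symmetry: the surface is invariant under rotation about z: p = q(x² + y², z).
3. Against the integer gridlines: it crosses the z-axis at the gridline z = 0; it crosses the y-axis at the gridline y = 0.
4. These observations pin down the coefficients.

x^2 + y^2 + 3*z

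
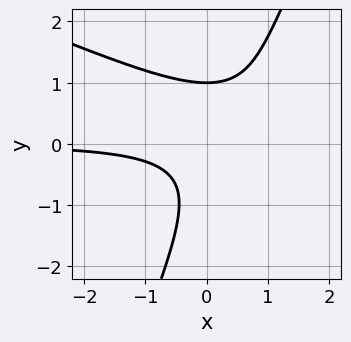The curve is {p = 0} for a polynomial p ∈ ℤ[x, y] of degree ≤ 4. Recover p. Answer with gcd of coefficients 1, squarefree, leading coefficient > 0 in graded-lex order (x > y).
x^2*y + 2*x*y^2 - y^3 - 2*x*y + 1

(a) Degree: a generic line meets the curve in up to 3 points, so deg p = 3.
(b) Against the integer gridlines: it meets the y-axis at y = 1 (among the integer gridlines); the curve avoids every integer x-axis point in the box.
(c) Putting this together gives p.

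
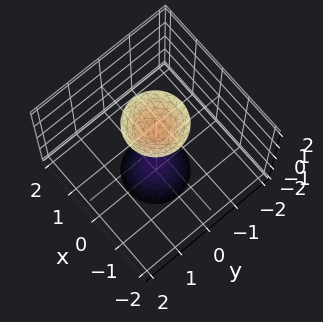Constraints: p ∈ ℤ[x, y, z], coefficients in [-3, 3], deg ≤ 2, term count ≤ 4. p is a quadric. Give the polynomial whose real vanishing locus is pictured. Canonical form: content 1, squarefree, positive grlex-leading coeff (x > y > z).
First, I count 2 distinct pieces. Treating them together as one polynomial.
Then, deg p = 2. Two sheets facing apart; a quadric.
Then, symmetries: rotational symmetry about the z-axis ⇒ p depends on x, y only through x² + y²; mirror symmetry z ↦ −z ⇒ only even powers of z.
Next, from the axis intercepts and sections: it misses every integer gridline on the y-axis; a circular section at z = 2 has radius between 0 and 1; no x-intercept at any integer in the box.
Finally, together with the visible shape, these determine p as stated.

3*x^2 + 3*y^2 - z^2 + 2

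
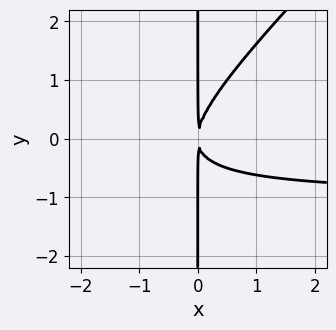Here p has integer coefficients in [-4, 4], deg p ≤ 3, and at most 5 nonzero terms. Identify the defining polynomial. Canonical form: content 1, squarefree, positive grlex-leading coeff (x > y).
x^2*y - x*y^2 + x^2

First, deg p = 3. The shape is more complex than any degree-2 curve.
Next, from the visible intercepts: every point of the y-axis in the box is on the curve.
Finally, matching integer coefficients to the picture gives p.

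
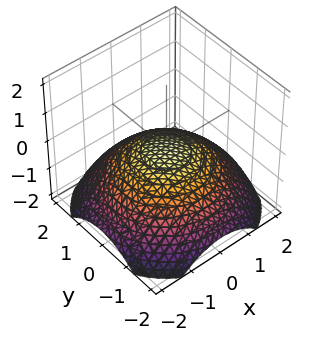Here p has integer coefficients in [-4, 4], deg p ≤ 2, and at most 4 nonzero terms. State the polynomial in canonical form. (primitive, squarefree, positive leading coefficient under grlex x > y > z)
x^2 + y^2 + 3*z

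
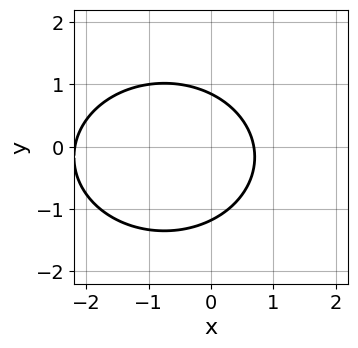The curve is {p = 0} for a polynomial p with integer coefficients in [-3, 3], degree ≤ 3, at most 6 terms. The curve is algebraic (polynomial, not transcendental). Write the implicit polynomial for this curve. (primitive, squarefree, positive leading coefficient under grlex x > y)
(a) The degree is 2 — a generic line meets the curve in up to 2 points.
(b) Matching integer coefficients to the picture gives p.

2*x^2 + 3*y^2 + 3*x + y - 3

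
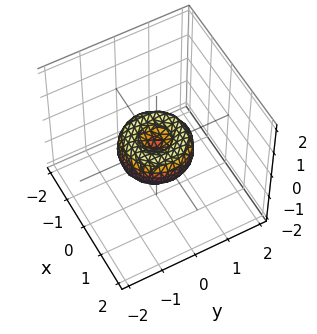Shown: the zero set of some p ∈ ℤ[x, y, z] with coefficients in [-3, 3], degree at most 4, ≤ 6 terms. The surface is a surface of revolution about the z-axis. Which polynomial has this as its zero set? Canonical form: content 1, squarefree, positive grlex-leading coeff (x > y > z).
x^4 + 2*x^2*y^2 + y^4 - x^2 - y^2 + z^2

(a) The degree is 4 — a generic line meets the surface in up to 4 points.
(b) Symmetry: the z-axis is an axis of rotation, so x and y enter only as x² + y².
(c) Reading off the gridlines: among the integer gridlines, it crosses the x-axis at x ∈ {-1, 0, 1}; among the integer gridlines, it crosses the y-axis at y ∈ {-1, 0, 1}.
(d) Assembling these constraints gives the stated polynomial.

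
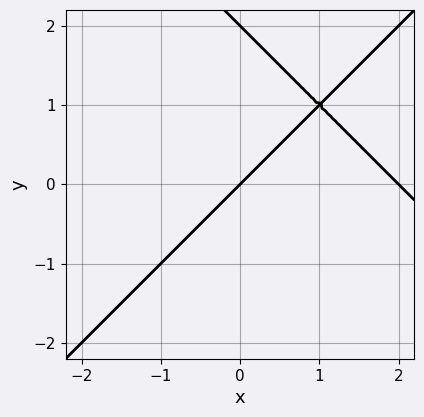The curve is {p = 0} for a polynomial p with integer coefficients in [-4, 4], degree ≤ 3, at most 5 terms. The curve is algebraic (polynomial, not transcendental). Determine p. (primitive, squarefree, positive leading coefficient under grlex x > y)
x^2 - y^2 - 2*x + 2*y

deg p = 2. The shape is more complex than any degree-1 curve.
Observable constraints: the x-axis gridline crossings are at x ∈ {0, 2}; among the integer gridlines, it crosses the y-axis at y ∈ {0, 2}.
Together with the visible shape, these determine p as stated.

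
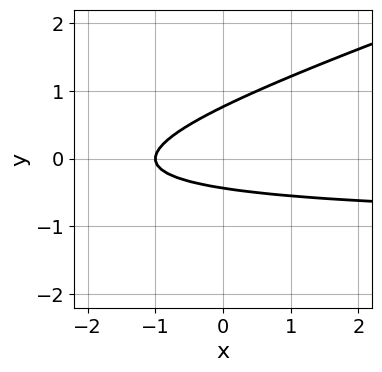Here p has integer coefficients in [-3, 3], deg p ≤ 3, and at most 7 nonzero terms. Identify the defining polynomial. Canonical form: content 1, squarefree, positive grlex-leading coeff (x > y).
(a) Degree: a generic line meets the curve in up to 2 points, so deg p = 2.
(b) Against the integer gridlines: it crosses the x-axis at the gridline x = -1.
(c) The integer polynomial consistent with all of this is the stated p.

x*y - 3*y^2 + x + y + 1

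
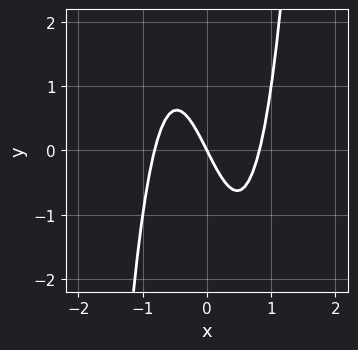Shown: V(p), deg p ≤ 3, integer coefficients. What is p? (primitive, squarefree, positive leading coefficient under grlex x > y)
The degree is 3 — a generic line meets the curve in up to 3 points.
Checking where it meets the axes: it meets the y-axis at y = 0 (among the integer gridlines); one x-axis crossing is at x = 0.
These observations pin down the coefficients.

3*x^3 - 2*x - y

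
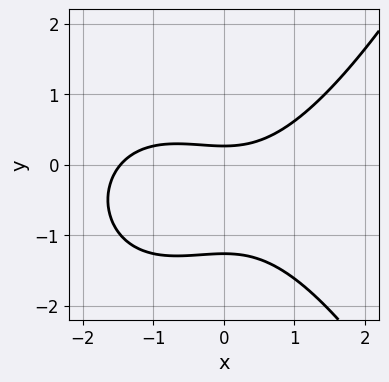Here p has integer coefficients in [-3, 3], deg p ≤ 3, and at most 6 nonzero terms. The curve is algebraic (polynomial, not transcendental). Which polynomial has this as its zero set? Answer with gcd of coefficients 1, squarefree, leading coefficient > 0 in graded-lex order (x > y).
x^3 + x^2 - 3*y^2 - 3*y + 1

The degree is 3 — the shape is more complex than any degree-2 curve.
Matching integer coefficients to the picture gives p.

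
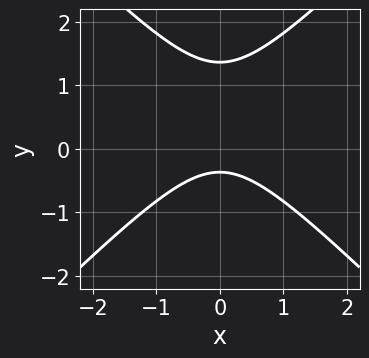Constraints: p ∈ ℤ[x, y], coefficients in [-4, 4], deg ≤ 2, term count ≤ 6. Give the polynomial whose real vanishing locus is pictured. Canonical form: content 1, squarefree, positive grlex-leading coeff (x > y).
(a) Degree: no degree-1 curve has this shape, so deg p = 2.
(b) Symmetries: it's symmetric under x → −x, forcing even powers of x.
(c) Reading off the gridlines: no x-intercept at any integer in the box.
(d) Putting this together gives p.

2*x^2 - 2*y^2 + 2*y + 1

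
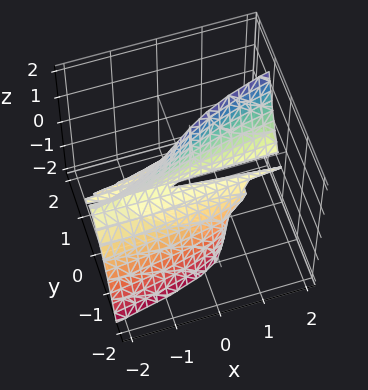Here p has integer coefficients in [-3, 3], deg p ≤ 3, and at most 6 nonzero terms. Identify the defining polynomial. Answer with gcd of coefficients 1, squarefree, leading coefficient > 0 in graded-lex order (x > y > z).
x*z^2 - 3*y^3 - y^2*z - 3*y*z

1. deg p = 3. No degree-2 surface has this shape.
2. Reading off the gridlines: it crosses the y-axis at the gridline y = 0; the visible x-axis segment lies entirely on the surface; every point of the z-axis in the box is on the surface.
3. Solving for integer coefficients yields p as stated.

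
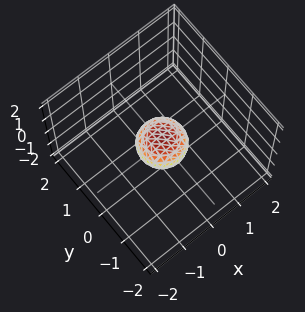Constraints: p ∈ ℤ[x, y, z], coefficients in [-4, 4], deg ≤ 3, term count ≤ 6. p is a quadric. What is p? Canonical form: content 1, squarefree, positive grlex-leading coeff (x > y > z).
First, the degree is 2 — bounded and convex; a quadric.
Then, symmetries: the z ↦ −z reflection is a symmetry, so z appears only in even powers; the z-axis is an axis of rotation, so x and y enter only as x² + y².
Next, against the integer gridlines: a circular section at z = 0 has radius between 0 and 1.
Finally, putting this together gives p.

2*x^2 + 2*y^2 + 3*z^2 - 1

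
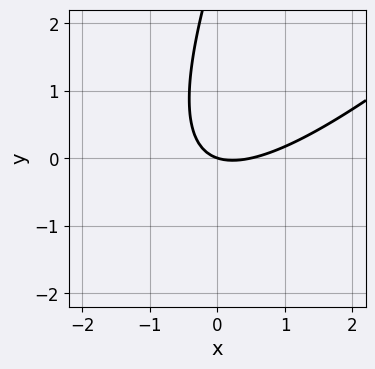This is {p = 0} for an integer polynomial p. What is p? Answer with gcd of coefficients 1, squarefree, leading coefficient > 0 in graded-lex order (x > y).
2*x^2 - 3*x*y + y^2 - x - 3*y

The degree is 2 — the shape is more complex than any degree-1 curve.
Observable constraints: one x-axis crossing is at x = 0; it meets the y-axis at y = 0 (among the integer gridlines).
Fitting integer coefficients to these (and the overall shape) gives p.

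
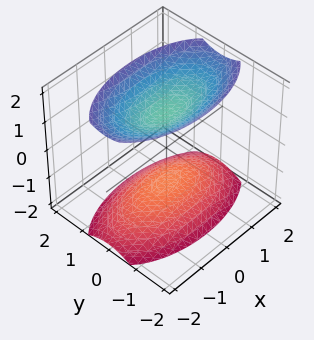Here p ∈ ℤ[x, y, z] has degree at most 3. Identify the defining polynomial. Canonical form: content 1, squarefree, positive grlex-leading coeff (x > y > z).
x^2 + 3*y^2 - 2*z^2 + 3

First, there are 2 components. They look like related sheets of one shape, so recover p as a whole.
Then, deg p = 2. Two separate bowl-shaped sheets opening away from each other; a quadric.
Then, symmetries: it's symmetric under y → −y, forcing even powers of y; it's symmetric under x → −x, forcing even powers of x; mirror symmetry z ↦ −z ⇒ only even powers of z.
Then, reading off the gridlines: the surface avoids every integer x-axis point in the box; the surface avoids every integer y-axis point in the box.
Finally, the integer polynomial consistent with all of this is the stated p.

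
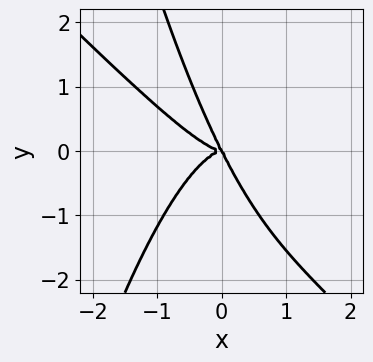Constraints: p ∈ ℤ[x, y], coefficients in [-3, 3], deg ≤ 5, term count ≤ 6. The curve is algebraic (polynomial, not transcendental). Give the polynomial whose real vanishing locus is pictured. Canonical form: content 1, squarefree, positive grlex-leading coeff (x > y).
2*x^4 + 2*x^3*y + 2*x*y^2 + y^3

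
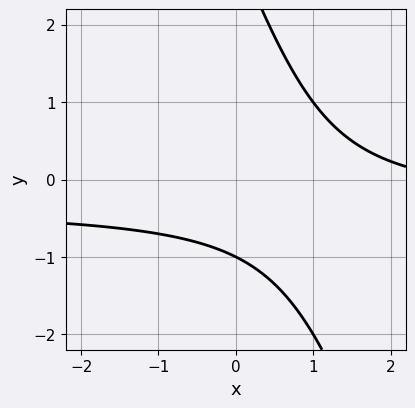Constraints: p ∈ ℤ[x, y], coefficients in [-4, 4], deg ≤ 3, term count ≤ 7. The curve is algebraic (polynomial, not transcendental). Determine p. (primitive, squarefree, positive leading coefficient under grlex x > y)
3*x*y + y^2 + x - 2*y - 3

Degree: no degree-1 curve has this shape, so deg p = 2.
From the visible intercepts: it crosses the y-axis at the gridline y = -1; the curve avoids every integer x-axis point in the box.
Together with the visible shape, these determine p as stated.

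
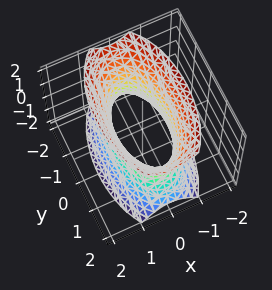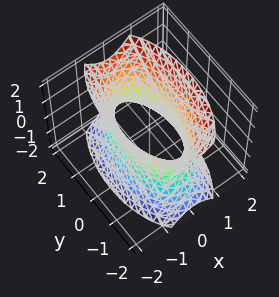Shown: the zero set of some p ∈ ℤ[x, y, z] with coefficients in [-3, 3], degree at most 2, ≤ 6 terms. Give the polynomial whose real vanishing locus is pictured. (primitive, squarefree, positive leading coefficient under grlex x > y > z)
3*x^2 + y^2 - z^2 - 2

(a) The degree is 2 — one connected sheet with a waist; a quadric.
(b) Symmetries: it's symmetric under y → −y, forcing even powers of y; the z ↦ −z reflection is a symmetry, so z appears only in even powers; it's symmetric under x → −x, forcing even powers of x.
(c) From the axis intercepts and sections: it misses every integer gridline on the z-axis.
(d) Fitting integer coefficients to these (and the overall shape) gives p.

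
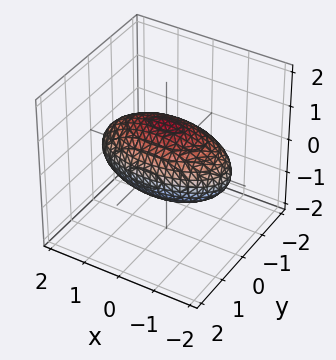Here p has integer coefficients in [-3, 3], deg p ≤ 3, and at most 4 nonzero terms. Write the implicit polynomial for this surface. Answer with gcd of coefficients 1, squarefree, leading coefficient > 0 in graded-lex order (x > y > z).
The degree is 2 — bounded and convex; a quadric.
Symmetries: the y ↦ −y reflection is a symmetry, so y appears only in even powers; the x ↦ −x reflection is a symmetry, so x appears only in even powers; it's symmetric under z → −z, forcing even powers of z.
Reading off the gridlines: the z-axis gridline crossings are at z ∈ {-1, 1}; the y-axis gridline crossings are at y ∈ {-1, 1}.
Solving for integer coefficients yields p as stated.

x^2 + 3*y^2 + 3*z^2 - 3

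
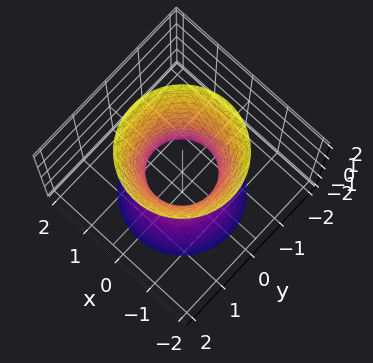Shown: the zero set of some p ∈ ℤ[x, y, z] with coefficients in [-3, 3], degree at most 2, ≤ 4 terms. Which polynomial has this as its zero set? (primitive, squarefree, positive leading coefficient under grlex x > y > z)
First, deg p = 2. The shape is more complex than any degree-1 surface.
Then, symmetries: rotational symmetry about the z-axis ⇒ p depends on x, y only through x² + y².
Then, checking where it meets the axes: a circular section at z = 1 has radius exactly 1; the surface avoids every integer z-axis point in the box.
Finally, fitting integer coefficients to these (and the overall shape) gives p.

3*x^2 + 3*y^2 - z^2 - 2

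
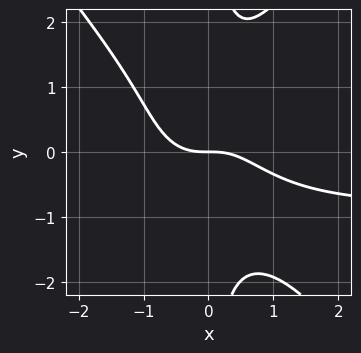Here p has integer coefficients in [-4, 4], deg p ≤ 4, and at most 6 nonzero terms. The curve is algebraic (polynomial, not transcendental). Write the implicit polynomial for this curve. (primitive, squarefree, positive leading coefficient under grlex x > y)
3*x^3*y - 2*x*y^3 + 3*x^3 + 3*x^2*y + 3*y

1. The degree is 4 — a generic line meets the curve in up to 4 points.
2. Against the integer gridlines: it meets the y-axis at y = 0 (among the integer gridlines); it meets the x-axis at x = 0 (among the integer gridlines).
3. Solving for integer coefficients yields p as stated.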